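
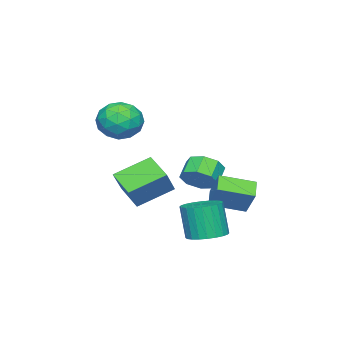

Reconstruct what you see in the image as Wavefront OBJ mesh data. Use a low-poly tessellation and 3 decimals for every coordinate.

v -2.956 -0.171 -1.864
v -2.398 -0.693 -1.249
v -3.307 -0.83 -0.542
v -3.864 -0.309 -1.156
v -2.388 0.041 -1.094
v -3.297 -0.096 -0.386
v -2.71 0.65 -1.389
v -3.619 0.513 -0.682
v -3.176 0.778 -1.963
v -4.085 0.641 -1.255
v -3.513 0.35 -2.478
v -4.422 0.213 -1.771
v -3.523 -0.384 -2.634
v -4.432 -0.521 -1.926
v -3.201 -0.993 -2.338
v -4.11 -1.13 -1.631
v -2.735 -1.121 -1.765
v -3.644 -1.258 -1.057
v 2.255 -0.468 -1.912
v 1.565 -1.719 -1.238
v 0.932 0.748 -1.012
v 0.241 -0.503 -0.338
v 3.199 -0.337 -0.702
v 2.508 -1.588 -0.028
v 1.875 0.879 0.198
v 1.185 -0.372 0.872
v -1.167 1.34 -2.615
v -2.031 0.943 -2.063
v -2.144 2.816 -3.083
v -3.008 2.419 -2.53
v -0.672 2.081 -1.31
v -1.536 1.684 -0.757
v -1.649 3.557 -1.777
v -2.513 3.16 -1.225
v 0.315 2.113 -3.901
v 1.294 1.868 -3.857
v 1.104 1.442 -2.015
v 0.125 1.687 -2.059
v 1.306 2.252 -3.767
v 1.116 1.826 -1.925
v 1.168 2.614 -3.697
v 0.978 2.188 -1.855
v 0.9 2.9 -3.659
v 0.71 2.474 -1.817
v 0.542 3.066 -3.657
v 0.352 2.641 -1.815
v 0.15 3.087 -3.693
v -0.04 2.662 -1.851
v -0.216 2.96 -3.76
v -0.406 2.534 -1.918
v -0.502 2.704 -3.849
v -0.692 2.278 -2.007
v -0.664 2.358 -3.945
v -0.854 1.932 -2.103
v -0.676 1.974 -4.035
v -0.866 1.548 -2.193
v -0.538 1.612 -4.105
v -0.728 1.186 -2.263
v -0.27 1.326 -4.143
v -0.46 0.9 -2.301
v 0.088 1.159 -4.145
v -0.102 0.734 -2.303
v 0.48 1.138 -4.109
v 0.29 0.713 -2.267
v 0.846 1.266 -4.042
v 0.656 0.84 -2.2
v 1.132 1.522 -3.953
v 0.942 1.096 -2.111
v -0.805 -2.529 2.102
v -0.235 -1.558 2.514
v 0.735 -3.622 2.546
v 1.305 -2.651 2.958
v 0.359 -3.087 3.55
v -0.593 -2.412 3.276
v 1.093 -2.768 1.784
v 0.141 -2.093 1.51
v 0.938 -1.706 2.318
v 0.484 -1.903 3.409
v 0.016 -3.277 1.651
v -0.438 -3.474 2.742
v -0.655 -1.948 2.269
v 1.155 -3.232 2.791
v 0.599 -3.488 3.139
v 0.934 -2.918 3.381
v -0.866 -2.45 2.717
v -0.531 -1.879 2.959
v -0.182 -2.777 3.568
v 1.031 -3.301 2.101
v 1.366 -2.73 2.343
v -0.434 -2.262 1.679
v -0.099 -1.692 1.921
v 0.682 -2.403 1.492
v 0.369 -1.464 2.396
v 1.274 -2.106 2.657
v 1.15 -2.175 1.967
v 0.591 -1.778 1.805
v 0.102 -1.58 3.038
v 1.008 -2.222 3.298
v 0.451 -2.478 3.647
v -0.108 -2.082 3.485
v 0.792 -1.667 2.922
v -0.508 -2.958 1.762
v 0.398 -3.6 2.022
v 0.608 -3.098 1.575
v 0.049 -2.702 1.413
v -0.774 -3.074 2.403
v 0.131 -3.716 2.664
v -0.091 -3.402 3.255
v -0.65 -3.005 3.093
v -0.292 -3.513 2.138
f 2 1 5
f 2 5 3
f 3 5 6
f 3 6 4
f 5 1 7
f 5 7 6
f 6 7 8
f 6 8 4
f 7 1 9
f 7 9 8
f 8 9 10
f 8 10 4
f 9 1 11
f 9 11 10
f 10 11 12
f 10 12 4
f 11 1 13
f 11 13 12
f 12 13 14
f 12 14 4
f 13 1 15
f 13 15 14
f 14 15 16
f 14 16 4
f 15 1 17
f 15 17 16
f 16 17 18
f 16 18 4
f 17 1 2
f 17 2 18
f 18 2 3
f 18 3 4
f 20 22 19
f 23 20 19
f 19 22 21
f 21 23 19
f 20 26 22
f 24 20 23
f 24 26 20
f 22 26 21
f 25 23 21
f 21 26 25
f 25 24 23
f 26 24 25
f 28 30 27
f 31 28 27
f 27 30 29
f 29 31 27
f 28 34 30
f 32 28 31
f 32 34 28
f 30 34 29
f 33 31 29
f 29 34 33
f 33 32 31
f 34 32 33
f 36 35 39
f 36 39 37
f 37 39 40
f 37 40 38
f 39 35 41
f 39 41 40
f 40 41 42
f 40 42 38
f 41 35 43
f 41 43 42
f 42 43 44
f 42 44 38
f 43 35 45
f 43 45 44
f 44 45 46
f 44 46 38
f 45 35 47
f 45 47 46
f 46 47 48
f 46 48 38
f 47 35 49
f 47 49 48
f 48 49 50
f 48 50 38
f 49 35 51
f 49 51 50
f 50 51 52
f 50 52 38
f 51 35 53
f 51 53 52
f 52 53 54
f 52 54 38
f 53 35 55
f 53 55 54
f 54 55 56
f 54 56 38
f 55 35 57
f 55 57 56
f 56 57 58
f 56 58 38
f 57 35 59
f 57 59 58
f 58 59 60
f 58 60 38
f 59 35 61
f 59 61 60
f 60 61 62
f 60 62 38
f 61 35 63
f 61 63 62
f 62 63 64
f 62 64 38
f 63 35 65
f 63 65 64
f 64 65 66
f 64 66 38
f 65 35 67
f 65 67 66
f 66 67 68
f 66 68 38
f 67 35 36
f 67 36 68
f 68 36 37
f 68 37 38
f 69 106 85
f 106 80 109
f 85 109 74
f 106 109 85
f 69 85 81
f 85 74 86
f 81 86 70
f 85 86 81
f 69 81 90
f 81 70 91
f 90 91 76
f 81 91 90
f 69 90 102
f 90 76 105
f 102 105 79
f 90 105 102
f 69 102 106
f 102 79 110
f 106 110 80
f 102 110 106
f 70 86 97
f 86 74 100
f 97 100 78
f 86 100 97
f 74 109 87
f 109 80 108
f 87 108 73
f 109 108 87
f 80 110 107
f 110 79 103
f 107 103 71
f 110 103 107
f 79 105 104
f 105 76 92
f 104 92 75
f 105 92 104
f 76 91 96
f 91 70 93
f 96 93 77
f 91 93 96
f 72 98 84
f 98 78 99
f 84 99 73
f 98 99 84
f 72 84 82
f 84 73 83
f 82 83 71
f 84 83 82
f 72 82 89
f 82 71 88
f 89 88 75
f 82 88 89
f 72 89 94
f 89 75 95
f 94 95 77
f 89 95 94
f 72 94 98
f 94 77 101
f 98 101 78
f 94 101 98
f 73 99 87
f 99 78 100
f 87 100 74
f 99 100 87
f 71 83 107
f 83 73 108
f 107 108 80
f 83 108 107
f 75 88 104
f 88 71 103
f 104 103 79
f 88 103 104
f 77 95 96
f 95 75 92
f 96 92 76
f 95 92 96
f 78 101 97
f 101 77 93
f 97 93 70
f 101 93 97



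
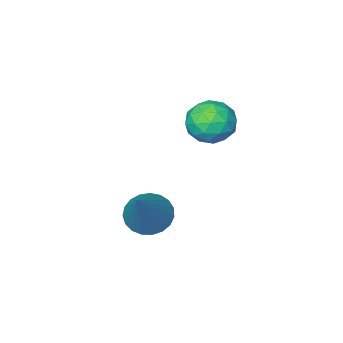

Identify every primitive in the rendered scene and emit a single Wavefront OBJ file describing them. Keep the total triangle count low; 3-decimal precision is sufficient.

v 0.944 3.202 -0.428
v 1.557 3.034 -0.697
v 1.876 4.178 1.088
v 1.503 3.285 -0.825
v 1.351 3.521 -0.884
v 1.13 3.703 -0.865
v 0.876 3.797 -0.77
v 0.634 3.789 -0.616
v 0.446 3.679 -0.429
v 0.344 3.487 -0.243
v 0.345 3.245 -0.088
v 0.451 2.996 0.008
v 0.641 2.782 0.028
v 0.884 2.641 -0.03
v 1.137 2.597 -0.158
v 1.357 2.658 -0.332
v 1.506 2.812 -0.522
v -0.938 4.243 2.757
v -0.611 3.905 2.191
v -0.889 3.235 3.389
v -0.562 2.897 2.823
v -0.202 3.418 3.198
v -0.233 4.041 2.808
v -1.267 3.099 2.772
v -1.298 3.722 2.382
v -0.815 3.198 2.201
v -0.156 3.395 2.464
v -1.344 3.745 3.116
v -0.685 3.942 3.379
v -0.779 4.163 2.419
v -0.721 2.977 3.161
v -0.509 3.284 3.382
v -0.317 3.085 3.049
v -0.557 4.243 2.781
v -0.364 4.044 2.448
v -0.124 3.758 3.04
v -1.136 3.096 3.132
v -0.943 2.897 2.799
v -1.183 4.055 2.531
v -0.991 3.856 2.198
v -1.376 3.382 2.54
v -0.706 3.548 2.092
v -0.677 2.955 2.463
v -1.092 3.074 2.433
v -1.11 3.441 2.204
v -0.319 3.664 2.246
v -0.29 3.071 2.618
v -0.079 3.378 2.838
v -0.097 3.744 2.609
v -0.439 3.248 2.252
v -1.21 4.069 2.962
v -1.181 3.476 3.334
v -1.403 3.396 2.971
v -1.421 3.762 2.742
v -0.823 4.185 3.117
v -0.794 3.592 3.488
v -0.39 3.699 3.376
v -0.408 4.066 3.147
v -1.061 3.892 3.328
f 2 1 4
f 2 4 3
f 4 1 5
f 4 5 3
f 5 1 6
f 5 6 3
f 6 1 7
f 6 7 3
f 7 1 8
f 7 8 3
f 8 1 9
f 8 9 3
f 9 1 10
f 9 10 3
f 10 1 11
f 10 11 3
f 11 1 12
f 11 12 3
f 12 1 13
f 12 13 3
f 13 1 14
f 13 14 3
f 14 1 15
f 14 15 3
f 15 1 16
f 15 16 3
f 16 1 17
f 16 17 3
f 17 1 2
f 17 2 3
f 18 55 34
f 55 29 58
f 34 58 23
f 55 58 34
f 18 34 30
f 34 23 35
f 30 35 19
f 34 35 30
f 18 30 39
f 30 19 40
f 39 40 25
f 30 40 39
f 18 39 51
f 39 25 54
f 51 54 28
f 39 54 51
f 18 51 55
f 51 28 59
f 55 59 29
f 51 59 55
f 19 35 46
f 35 23 49
f 46 49 27
f 35 49 46
f 23 58 36
f 58 29 57
f 36 57 22
f 58 57 36
f 29 59 56
f 59 28 52
f 56 52 20
f 59 52 56
f 28 54 53
f 54 25 41
f 53 41 24
f 54 41 53
f 25 40 45
f 40 19 42
f 45 42 26
f 40 42 45
f 21 47 33
f 47 27 48
f 33 48 22
f 47 48 33
f 21 33 31
f 33 22 32
f 31 32 20
f 33 32 31
f 21 31 38
f 31 20 37
f 38 37 24
f 31 37 38
f 21 38 43
f 38 24 44
f 43 44 26
f 38 44 43
f 21 43 47
f 43 26 50
f 47 50 27
f 43 50 47
f 22 48 36
f 48 27 49
f 36 49 23
f 48 49 36
f 20 32 56
f 32 22 57
f 56 57 29
f 32 57 56
f 24 37 53
f 37 20 52
f 53 52 28
f 37 52 53
f 26 44 45
f 44 24 41
f 45 41 25
f 44 41 45
f 27 50 46
f 50 26 42
f 46 42 19
f 50 42 46



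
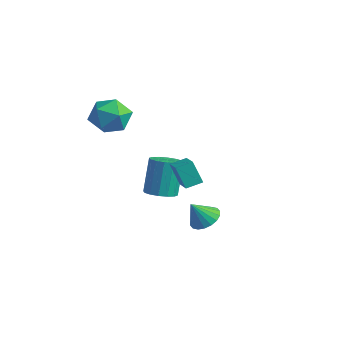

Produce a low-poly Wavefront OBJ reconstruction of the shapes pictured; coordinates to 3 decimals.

v 1.97 -2.101 -0.382
v 1.399 -2.264 0.797
v 2.259 -1.309 -0.131
v 1.689 -1.472 1.048
v 3.111 -2.668 0.092
v 2.541 -2.831 1.271
v 3.401 -1.876 0.343
v 2.83 -2.039 1.522
v 1.524 -0.164 -3.75
v 1.922 0.443 -3.289
v 1.256 -0.856 -2.61
v 1.56 0.567 -3.299
v 1.191 0.546 -3.398
v 0.888 0.385 -3.566
v 0.71 0.114 -3.772
v 0.694 -0.211 -3.973
v 0.842 -0.527 -4.13
v 1.125 -0.771 -4.211
v 1.487 -0.895 -4.202
v 1.856 -0.875 -4.103
v 2.16 -0.713 -3.934
v 2.337 -0.443 -3.729
v 2.353 -0.118 -3.528
v 2.205 0.198 -3.371
v -3.383 0.982 -4.779
v -2.552 0.767 -4.545
v -2.945 1.463 -2.507
v -3.777 1.678 -2.741
v -2.526 1.204 -4.69
v -2.92 1.9 -2.651
v -2.73 1.581 -4.858
v -3.123 2.277 -2.819
v -3.109 1.798 -5.005
v -3.502 2.494 -2.966
v -3.561 1.796 -5.092
v -3.955 2.492 -3.053
v -3.966 1.576 -5.095
v -4.36 2.272 -3.056
v -4.215 1.197 -5.013
v -4.608 1.893 -2.975
v -4.24 0.76 -4.869
v -4.634 1.456 -2.83
v -4.037 0.383 -4.701
v -4.43 1.079 -2.662
v -3.658 0.166 -4.554
v -4.051 0.862 -2.515
v -3.205 0.168 -4.467
v -3.599 0.864 -2.428
v -2.8 0.388 -4.464
v -3.194 1.084 -2.425
v -4.806 -1.64 1.199
v -3.836 -0.989 0.932
v -3.764 -2.671 2.468
v -2.794 -2.02 2.201
v -3.708 -1.519 2.793
v -4.352 -0.881 2.008
v -3.248 -2.779 1.392
v -3.892 -2.141 0.607
v -2.873 -1.693 1.051
v -3.157 -0.914 1.917
v -4.443 -2.746 1.483
v -4.727 -1.967 2.349
f 2 4 1
f 5 2 1
f 1 4 3
f 3 5 1
f 2 8 4
f 6 2 5
f 6 8 2
f 4 8 3
f 7 5 3
f 3 8 7
f 7 6 5
f 8 6 7
f 10 9 12
f 10 12 11
f 12 9 13
f 12 13 11
f 13 9 14
f 13 14 11
f 14 9 15
f 14 15 11
f 15 9 16
f 15 16 11
f 16 9 17
f 16 17 11
f 17 9 18
f 17 18 11
f 18 9 19
f 18 19 11
f 19 9 20
f 19 20 11
f 20 9 21
f 20 21 11
f 21 9 22
f 21 22 11
f 22 9 23
f 22 23 11
f 23 9 24
f 23 24 11
f 24 9 10
f 24 10 11
f 26 25 29
f 26 29 27
f 27 29 30
f 27 30 28
f 29 25 31
f 29 31 30
f 30 31 32
f 30 32 28
f 31 25 33
f 31 33 32
f 32 33 34
f 32 34 28
f 33 25 35
f 33 35 34
f 34 35 36
f 34 36 28
f 35 25 37
f 35 37 36
f 36 37 38
f 36 38 28
f 37 25 39
f 37 39 38
f 38 39 40
f 38 40 28
f 39 25 41
f 39 41 40
f 40 41 42
f 40 42 28
f 41 25 43
f 41 43 42
f 42 43 44
f 42 44 28
f 43 25 45
f 43 45 44
f 44 45 46
f 44 46 28
f 45 25 47
f 45 47 46
f 46 47 48
f 46 48 28
f 47 25 49
f 47 49 48
f 48 49 50
f 48 50 28
f 49 25 26
f 49 26 50
f 50 26 27
f 50 27 28
f 51 62 56
f 51 56 52
f 51 52 58
f 51 58 61
f 51 61 62
f 52 56 60
f 56 62 55
f 62 61 53
f 61 58 57
f 58 52 59
f 54 60 55
f 54 55 53
f 54 53 57
f 54 57 59
f 54 59 60
f 55 60 56
f 53 55 62
f 57 53 61
f 59 57 58
f 60 59 52



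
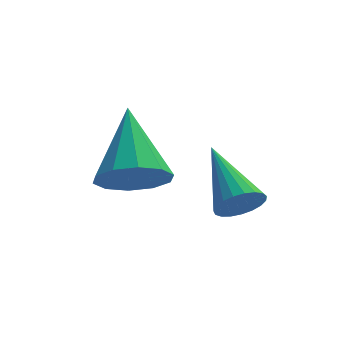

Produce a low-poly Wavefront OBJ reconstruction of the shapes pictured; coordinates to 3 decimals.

v 1.925 3.195 -0.153
v 2.739 3.052 0
v 1.975 4.765 1.053
v 2.706 3.368 -0.41
v 2.375 3.618 -0.722
v 1.872 3.707 -0.817
v 1.39 3.6 -0.658
v 1.112 3.338 -0.306
v 1.145 3.022 0.105
v 1.476 2.772 0.417
v 1.979 2.683 0.511
v 2.461 2.79 0.352
v 3.982 2.303 -0.501
v 4.521 2.343 -0.319
v 3.598 3.777 0.321
v 4.53 2.46 -0.525
v 4.444 2.55 -0.727
v 4.278 2.597 -0.89
v 4.061 2.594 -0.985
v 3.83 2.54 -0.997
v 3.626 2.446 -0.923
v 3.483 2.327 -0.776
v 3.427 2.203 -0.581
v 3.466 2.097 -0.373
v 3.595 2.027 -0.187
v 3.791 2.005 -0.055
v 4.02 2.034 -0
v 4.242 2.11 -0.032
v 4.419 2.219 -0.145
f 2 1 4
f 2 4 3
f 4 1 5
f 4 5 3
f 5 1 6
f 5 6 3
f 6 1 7
f 6 7 3
f 7 1 8
f 7 8 3
f 8 1 9
f 8 9 3
f 9 1 10
f 9 10 3
f 10 1 11
f 10 11 3
f 11 1 12
f 11 12 3
f 12 1 2
f 12 2 3
f 14 13 16
f 14 16 15
f 16 13 17
f 16 17 15
f 17 13 18
f 17 18 15
f 18 13 19
f 18 19 15
f 19 13 20
f 19 20 15
f 20 13 21
f 20 21 15
f 21 13 22
f 21 22 15
f 22 13 23
f 22 23 15
f 23 13 24
f 23 24 15
f 24 13 25
f 24 25 15
f 25 13 26
f 25 26 15
f 26 13 27
f 26 27 15
f 27 13 28
f 27 28 15
f 28 13 29
f 28 29 15
f 29 13 14
f 29 14 15



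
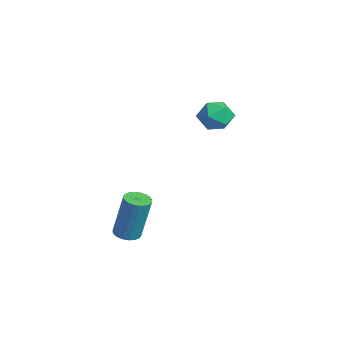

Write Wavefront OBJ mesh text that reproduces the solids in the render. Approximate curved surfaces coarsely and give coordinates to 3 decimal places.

v -4.046 4.005 3.015
v -3.325 4.267 3.272
v -3.695 2.773 3.288
v -2.974 3.035 3.545
v -3.641 3.205 3.97
v -3.858 3.967 3.801
v -3.162 3.073 2.759
v -3.379 3.835 2.59
v -2.778 3.692 3.113
v -3.075 3.773 3.862
v -3.945 3.267 2.698
v -4.242 3.348 3.447
v 1.2 -1.49 0.24
v 1.722 -1.557 0.175
v 2.002 -1.218 2.054
v 1.48 -1.15 2.12
v 1.703 -1.354 0.141
v 1.982 -1.014 2.02
v 1.607 -1.171 0.122
v 1.887 -0.832 2.002
v 1.449 -1.037 0.122
v 1.729 -0.698 2.001
v 1.254 -0.972 0.139
v 1.534 -0.633 2.018
v 1.05 -0.986 0.172
v 1.33 -0.647 2.051
v 0.869 -1.076 0.215
v 1.149 -0.737 2.094
v 0.739 -1.23 0.262
v 1.019 -0.89 2.141
v 0.678 -1.422 0.306
v 0.958 -1.083 2.185
v 0.698 -1.626 0.34
v 0.977 -1.286 2.219
v 0.793 -1.808 0.358
v 1.073 -1.469 2.238
v 0.951 -1.942 0.359
v 1.231 -1.603 2.238
v 1.146 -2.007 0.342
v 1.426 -1.668 2.221
v 1.35 -1.993 0.309
v 1.63 -1.654 2.188
v 1.531 -1.903 0.266
v 1.811 -1.564 2.145
v 1.661 -1.75 0.219
v 1.941 -1.41 2.098
f 1 12 6
f 1 6 2
f 1 2 8
f 1 8 11
f 1 11 12
f 2 6 10
f 6 12 5
f 12 11 3
f 11 8 7
f 8 2 9
f 4 10 5
f 4 5 3
f 4 3 7
f 4 7 9
f 4 9 10
f 5 10 6
f 3 5 12
f 7 3 11
f 9 7 8
f 10 9 2
f 14 13 17
f 14 17 15
f 15 17 18
f 15 18 16
f 17 13 19
f 17 19 18
f 18 19 20
f 18 20 16
f 19 13 21
f 19 21 20
f 20 21 22
f 20 22 16
f 21 13 23
f 21 23 22
f 22 23 24
f 22 24 16
f 23 13 25
f 23 25 24
f 24 25 26
f 24 26 16
f 25 13 27
f 25 27 26
f 26 27 28
f 26 28 16
f 27 13 29
f 27 29 28
f 28 29 30
f 28 30 16
f 29 13 31
f 29 31 30
f 30 31 32
f 30 32 16
f 31 13 33
f 31 33 32
f 32 33 34
f 32 34 16
f 33 13 35
f 33 35 34
f 34 35 36
f 34 36 16
f 35 13 37
f 35 37 36
f 36 37 38
f 36 38 16
f 37 13 39
f 37 39 38
f 38 39 40
f 38 40 16
f 39 13 41
f 39 41 40
f 40 41 42
f 40 42 16
f 41 13 43
f 41 43 42
f 42 43 44
f 42 44 16
f 43 13 45
f 43 45 44
f 44 45 46
f 44 46 16
f 45 13 14
f 45 14 46
f 46 14 15
f 46 15 16



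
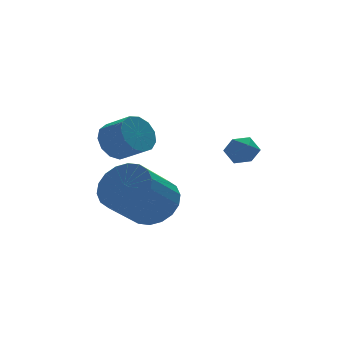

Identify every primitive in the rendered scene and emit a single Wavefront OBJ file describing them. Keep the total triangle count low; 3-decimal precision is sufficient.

v 2.793 -3.847 -1.639
v 3.13 -3.326 -1.926
v 3.13 -4.514 -2.454
v 3.467 -3.993 -2.741
v 3.685 -4.256 -2.149
v 3.476 -3.844 -1.645
v 2.784 -3.996 -2.735
v 2.575 -3.584 -2.231
v 3.125 -3.418 -2.603
v 3.681 -3.579 -2.241
v 2.579 -4.261 -2.139
v 3.135 -4.422 -1.777
v -1.097 -2.632 -1.549
v -0.349 -2.297 -1.681
v 0.145 -3.173 -1.102
v -0.603 -3.508 -0.971
v -0.504 -2.118 -1.278
v -0.011 -2.994 -0.699
v -0.848 -2.103 -0.961
v -0.354 -2.978 -0.382
v -1.271 -2.255 -0.831
v -0.777 -3.131 -0.252
v -1.638 -2.527 -0.929
v -1.144 -3.403 -0.35
v -1.834 -2.833 -1.224
v -1.34 -3.708 -0.645
v -1.795 -3.074 -1.623
v -1.302 -3.95 -1.044
v -1.535 -3.176 -1.998
v -1.042 -4.051 -1.419
v -1.136 -3.105 -2.231
v -0.642 -3.98 -1.652
v -0.724 -2.883 -2.247
v -0.231 -3.759 -1.668
v -0.431 -2.582 -2.042
v 0.063 -3.458 -1.463
v 0.044 -3.239 -4.418
v 0.819 -3.486 -3.693
v -0.549 -4.149 -2.456
v -1.324 -3.901 -3.182
v 0.704 -3.03 -3.576
v -0.665 -3.693 -2.34
v 0.458 -2.615 -3.626
v -0.911 -3.277 -2.389
v 0.13 -2.323 -3.833
v -1.239 -2.986 -2.596
v -0.215 -2.213 -4.156
v -1.584 -2.876 -2.919
v -0.509 -2.306 -4.53
v -1.877 -2.969 -3.294
v -0.693 -2.584 -4.883
v -2.061 -3.247 -3.646
v -0.731 -2.991 -5.144
v -2.099 -3.654 -3.907
v -0.615 -3.447 -5.26
v -1.984 -4.11 -4.024
v -0.369 -3.863 -5.211
v -1.738 -4.525 -3.974
v -0.041 -4.154 -5.004
v -1.41 -4.817 -3.767
v 0.304 -4.264 -4.681
v -1.065 -4.927 -3.444
v 0.597 -4.171 -4.306
v -0.771 -4.834 -3.07
v 0.781 -3.893 -3.954
v -0.587 -4.556 -2.717
f 1 12 6
f 1 6 2
f 1 2 8
f 1 8 11
f 1 11 12
f 2 6 10
f 6 12 5
f 12 11 3
f 11 8 7
f 8 2 9
f 4 10 5
f 4 5 3
f 4 3 7
f 4 7 9
f 4 9 10
f 5 10 6
f 3 5 12
f 7 3 11
f 9 7 8
f 10 9 2
f 14 13 17
f 14 17 15
f 15 17 18
f 15 18 16
f 17 13 19
f 17 19 18
f 18 19 20
f 18 20 16
f 19 13 21
f 19 21 20
f 20 21 22
f 20 22 16
f 21 13 23
f 21 23 22
f 22 23 24
f 22 24 16
f 23 13 25
f 23 25 24
f 24 25 26
f 24 26 16
f 25 13 27
f 25 27 26
f 26 27 28
f 26 28 16
f 27 13 29
f 27 29 28
f 28 29 30
f 28 30 16
f 29 13 31
f 29 31 30
f 30 31 32
f 30 32 16
f 31 13 33
f 31 33 32
f 32 33 34
f 32 34 16
f 33 13 35
f 33 35 34
f 34 35 36
f 34 36 16
f 35 13 14
f 35 14 36
f 36 14 15
f 36 15 16
f 38 37 41
f 38 41 39
f 39 41 42
f 39 42 40
f 41 37 43
f 41 43 42
f 42 43 44
f 42 44 40
f 43 37 45
f 43 45 44
f 44 45 46
f 44 46 40
f 45 37 47
f 45 47 46
f 46 47 48
f 46 48 40
f 47 37 49
f 47 49 48
f 48 49 50
f 48 50 40
f 49 37 51
f 49 51 50
f 50 51 52
f 50 52 40
f 51 37 53
f 51 53 52
f 52 53 54
f 52 54 40
f 53 37 55
f 53 55 54
f 54 55 56
f 54 56 40
f 55 37 57
f 55 57 56
f 56 57 58
f 56 58 40
f 57 37 59
f 57 59 58
f 58 59 60
f 58 60 40
f 59 37 61
f 59 61 60
f 60 61 62
f 60 62 40
f 61 37 63
f 61 63 62
f 62 63 64
f 62 64 40
f 63 37 65
f 63 65 64
f 64 65 66
f 64 66 40
f 65 37 38
f 65 38 66
f 66 38 39
f 66 39 40



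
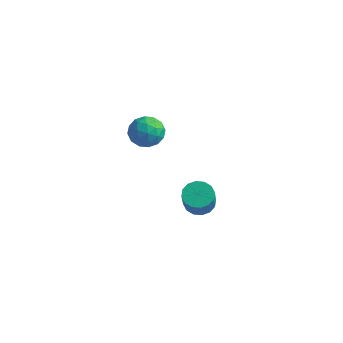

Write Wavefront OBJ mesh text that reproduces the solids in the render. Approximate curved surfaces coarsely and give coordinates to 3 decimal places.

v 1.386 0.914 1.422
v 1.827 0.489 0.877
v 1.393 -0.129 2.243
v 1.834 -0.554 1.698
v 2.172 0.081 2.092
v 2.167 0.726 1.585
v 1.053 -0.366 1.535
v 1.048 0.279 1.028
v 1.621 -0.302 0.947
v 2.313 -0.026 1.291
v 0.907 0.386 1.829
v 1.599 0.662 2.173
v 1.605 0.793 1.078
v 1.615 -0.433 2.042
v 1.813 -0.06 2.274
v 2.072 -0.31 1.954
v 1.805 0.932 1.494
v 2.065 0.682 1.174
v 2.268 0.442 1.888
v 1.155 -0.322 1.946
v 1.415 -0.572 1.626
v 1.148 0.67 1.166
v 1.407 0.42 0.846
v 0.952 -0.082 1.232
v 1.744 0.078 0.798
v 1.749 -0.535 1.28
v 1.289 -0.424 1.185
v 1.286 -0.045 0.887
v 2.15 0.24 1.001
v 2.155 -0.373 1.483
v 2.353 0.001 1.715
v 2.35 0.379 1.417
v 2.03 -0.224 1.042
v 1.065 0.733 1.637
v 1.07 0.12 2.119
v 0.87 -0.019 1.703
v 0.867 0.359 1.405
v 1.471 0.895 1.84
v 1.476 0.282 2.322
v 1.934 0.405 2.233
v 1.931 0.784 1.935
v 1.19 0.584 2.078
v 2.422 2.782 -4.275
v 3.054 2.665 -4.576
v 3.491 1.961 -3.386
v 2.858 2.078 -3.085
v 3.09 2.985 -4.4
v 3.527 2.282 -3.21
v 2.947 3.251 -4.191
v 3.384 2.548 -3
v 2.664 3.391 -4.004
v 3.101 2.688 -2.813
v 2.315 3.368 -3.889
v 2.752 2.665 -2.699
v 1.995 3.188 -3.879
v 2.432 2.484 -2.688
v 1.789 2.899 -3.974
v 2.226 2.195 -2.784
v 1.753 2.578 -4.15
v 2.19 1.875 -2.96
v 1.896 2.312 -4.36
v 2.333 1.609 -3.169
v 2.179 2.172 -4.547
v 2.616 1.469 -3.356
v 2.528 2.195 -4.661
v 2.965 1.492 -3.471
v 2.848 2.376 -4.672
v 3.285 1.672 -3.481
f 1 38 17
f 38 12 41
f 17 41 6
f 38 41 17
f 1 17 13
f 17 6 18
f 13 18 2
f 17 18 13
f 1 13 22
f 13 2 23
f 22 23 8
f 13 23 22
f 1 22 34
f 22 8 37
f 34 37 11
f 22 37 34
f 1 34 38
f 34 11 42
f 38 42 12
f 34 42 38
f 2 18 29
f 18 6 32
f 29 32 10
f 18 32 29
f 6 41 19
f 41 12 40
f 19 40 5
f 41 40 19
f 12 42 39
f 42 11 35
f 39 35 3
f 42 35 39
f 11 37 36
f 37 8 24
f 36 24 7
f 37 24 36
f 8 23 28
f 23 2 25
f 28 25 9
f 23 25 28
f 4 30 16
f 30 10 31
f 16 31 5
f 30 31 16
f 4 16 14
f 16 5 15
f 14 15 3
f 16 15 14
f 4 14 21
f 14 3 20
f 21 20 7
f 14 20 21
f 4 21 26
f 21 7 27
f 26 27 9
f 21 27 26
f 4 26 30
f 26 9 33
f 30 33 10
f 26 33 30
f 5 31 19
f 31 10 32
f 19 32 6
f 31 32 19
f 3 15 39
f 15 5 40
f 39 40 12
f 15 40 39
f 7 20 36
f 20 3 35
f 36 35 11
f 20 35 36
f 9 27 28
f 27 7 24
f 28 24 8
f 27 24 28
f 10 33 29
f 33 9 25
f 29 25 2
f 33 25 29
f 44 43 47
f 44 47 45
f 45 47 48
f 45 48 46
f 47 43 49
f 47 49 48
f 48 49 50
f 48 50 46
f 49 43 51
f 49 51 50
f 50 51 52
f 50 52 46
f 51 43 53
f 51 53 52
f 52 53 54
f 52 54 46
f 53 43 55
f 53 55 54
f 54 55 56
f 54 56 46
f 55 43 57
f 55 57 56
f 56 57 58
f 56 58 46
f 57 43 59
f 57 59 58
f 58 59 60
f 58 60 46
f 59 43 61
f 59 61 60
f 60 61 62
f 60 62 46
f 61 43 63
f 61 63 62
f 62 63 64
f 62 64 46
f 63 43 65
f 63 65 64
f 64 65 66
f 64 66 46
f 65 43 67
f 65 67 66
f 66 67 68
f 66 68 46
f 67 43 44
f 67 44 68
f 68 44 45
f 68 45 46



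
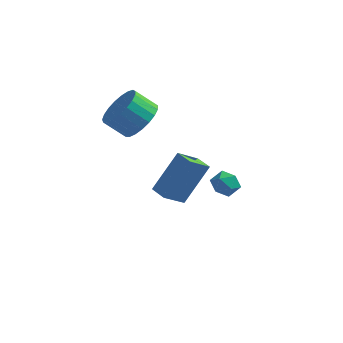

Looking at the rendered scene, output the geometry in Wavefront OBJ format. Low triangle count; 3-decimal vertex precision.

v -2.519 -0.064 1.142
v -1.97 0.401 1.85
v -2.851 0.23 2.646
v -3.401 -0.236 1.938
v -2.184 0.72 1.682
v -3.065 0.549 2.478
v -2.456 0.904 1.42
v -3.337 0.733 2.217
v -2.739 0.921 1.11
v -3.62 0.75 1.907
v -2.984 0.767 0.806
v -3.865 0.596 1.603
v -3.149 0.469 0.56
v -4.03 0.298 1.356
v -3.205 0.079 0.414
v -4.086 -0.092 1.211
v -3.142 -0.335 0.394
v -4.024 -0.506 1.191
v -2.972 -0.703 0.504
v -3.853 -0.874 1.3
v -2.724 -0.961 0.723
v -3.605 -1.132 1.52
v -2.44 -1.063 1.016
v -3.321 -1.234 1.812
v -2.17 -0.993 1.329
v -3.051 -1.164 2.126
v -1.96 -0.762 1.611
v -2.841 -0.933 2.407
v -1.847 -0.411 1.811
v -2.728 -0.582 2.608
v -1.851 0 1.896
v -2.732 -0.171 2.692
v 2.175 -2.947 0.844
v 2.534 -3.43 0.622
v 1.346 -3.57 0.858
v 1.705 -4.053 0.636
v 1.797 -3.833 1.231
v 2.31 -3.447 1.222
v 1.57 -3.553 0.258
v 2.083 -3.167 0.249
v 2.161 -3.804 0.259
v 2.301 -3.977 0.861
v 1.579 -3.023 0.619
v 1.719 -3.196 1.221
v -2.193 0.259 -3.233
v -1.405 1.264 -1.515
v -1.548 1.027 -3.978
v -0.761 2.032 -2.261
v -1.519 -0.292 -3.219
v -0.732 0.713 -1.502
v -0.875 0.476 -3.965
v -0.087 1.481 -2.247
f 2 1 5
f 2 5 3
f 3 5 6
f 3 6 4
f 5 1 7
f 5 7 6
f 6 7 8
f 6 8 4
f 7 1 9
f 7 9 8
f 8 9 10
f 8 10 4
f 9 1 11
f 9 11 10
f 10 11 12
f 10 12 4
f 11 1 13
f 11 13 12
f 12 13 14
f 12 14 4
f 13 1 15
f 13 15 14
f 14 15 16
f 14 16 4
f 15 1 17
f 15 17 16
f 16 17 18
f 16 18 4
f 17 1 19
f 17 19 18
f 18 19 20
f 18 20 4
f 19 1 21
f 19 21 20
f 20 21 22
f 20 22 4
f 21 1 23
f 21 23 22
f 22 23 24
f 22 24 4
f 23 1 25
f 23 25 24
f 24 25 26
f 24 26 4
f 25 1 27
f 25 27 26
f 26 27 28
f 26 28 4
f 27 1 29
f 27 29 28
f 28 29 30
f 28 30 4
f 29 1 31
f 29 31 30
f 30 31 32
f 30 32 4
f 31 1 2
f 31 2 32
f 32 2 3
f 32 3 4
f 33 44 38
f 33 38 34
f 33 34 40
f 33 40 43
f 33 43 44
f 34 38 42
f 38 44 37
f 44 43 35
f 43 40 39
f 40 34 41
f 36 42 37
f 36 37 35
f 36 35 39
f 36 39 41
f 36 41 42
f 37 42 38
f 35 37 44
f 39 35 43
f 41 39 40
f 42 41 34
f 46 48 45
f 49 46 45
f 45 48 47
f 47 49 45
f 46 52 48
f 50 46 49
f 50 52 46
f 48 52 47
f 51 49 47
f 47 52 51
f 51 50 49
f 52 50 51



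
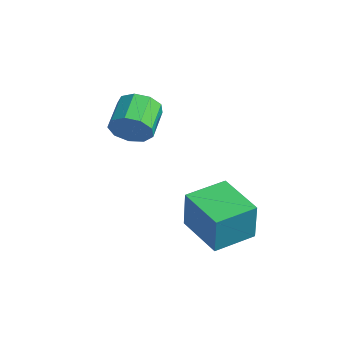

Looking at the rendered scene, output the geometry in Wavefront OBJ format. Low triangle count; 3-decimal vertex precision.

v 0.285 -1.871 2.915
v 0.811 -1.752 3.66
v -0.119 -0.71 4.15
v -0.645 -0.829 3.405
v 1 -1.367 3.199
v 0.07 -0.325 3.69
v 0.854 -1.217 2.606
v -0.076 -0.176 3.096
v 0.442 -1.374 2.157
v -0.488 -0.332 2.647
v -0.044 -1.763 2.062
v -0.974 -0.721 2.553
v -0.376 -2.202 2.367
v -1.305 -1.161 2.857
v -0.398 -2.487 2.928
v -1.328 -1.445 3.418
v -0.101 -2.483 3.482
v -1.031 -1.441 3.973
v 0.376 -2.193 3.772
v -0.553 -1.151 4.262
v 2.697 -1.049 -1.358
v 2.928 -1.154 0.465
v 2.739 0.788 -1.257
v 2.97 0.683 0.565
v 4.79 -1.083 -1.625
v 5.021 -1.188 0.197
v 4.832 0.754 -1.525
v 5.063 0.649 0.298
f 2 1 5
f 2 5 3
f 3 5 6
f 3 6 4
f 5 1 7
f 5 7 6
f 6 7 8
f 6 8 4
f 7 1 9
f 7 9 8
f 8 9 10
f 8 10 4
f 9 1 11
f 9 11 10
f 10 11 12
f 10 12 4
f 11 1 13
f 11 13 12
f 12 13 14
f 12 14 4
f 13 1 15
f 13 15 14
f 14 15 16
f 14 16 4
f 15 1 17
f 15 17 16
f 16 17 18
f 16 18 4
f 17 1 19
f 17 19 18
f 18 19 20
f 18 20 4
f 19 1 2
f 19 2 20
f 20 2 3
f 20 3 4
f 22 24 21
f 25 22 21
f 21 24 23
f 23 25 21
f 22 28 24
f 26 22 25
f 26 28 22
f 24 28 23
f 27 25 23
f 23 28 27
f 27 26 25
f 28 26 27



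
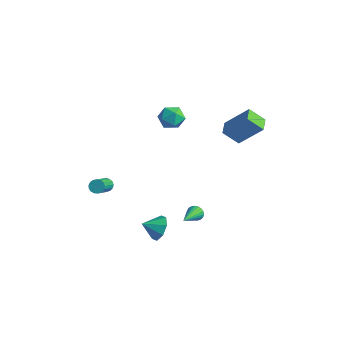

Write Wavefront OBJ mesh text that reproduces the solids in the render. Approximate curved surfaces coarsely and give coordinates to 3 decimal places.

v 2.227 3.456 1.387
v 1.515 2.777 2.31
v 1.572 4.271 1.481
v 0.859 3.592 2.405
v 3.461 4.268 2.935
v 2.748 3.589 3.859
v 2.805 5.083 3.03
v 2.093 4.404 3.953
v 2.686 -3.444 -2.22
v 3.175 -4.067 -2.688
v 2.134 -4.296 -1.66
v 3.488 -3.875 -2.087
v 3.331 -3.43 -1.564
v 2.796 -2.993 -1.426
v 2.197 -2.82 -1.753
v 1.884 -3.013 -2.354
v 2.041 -3.458 -2.876
v 2.575 -3.895 -3.015
v -2.331 -3.192 -1.529
v -1.911 -3.17 -1.798
v -1.088 -4.547 -0.621
v -1.509 -4.568 -0.351
v -1.878 -3.005 -1.628
v -1.055 -4.382 -0.45
v -1.949 -2.883 -1.435
v -1.126 -4.26 -0.258
v -2.108 -2.831 -1.264
v -1.285 -4.208 -0.086
v -2.318 -2.862 -1.153
v -1.495 -4.239 0.025
v -2.531 -2.968 -1.128
v -1.708 -4.345 0.049
v -2.698 -3.126 -1.195
v -1.875 -4.503 -0.018
v -2.782 -3.298 -1.339
v -1.959 -4.675 -0.161
v -2.762 -3.446 -1.526
v -1.939 -4.823 -0.348
v -2.643 -3.536 -1.714
v -1.82 -4.913 -0.536
v -2.453 -3.547 -1.859
v -1.63 -4.924 -0.681
v -2.236 -3.476 -1.929
v -1.413 -4.853 -0.751
v -2.04 -3.34 -1.907
v -1.217 -4.717 -0.729
v 1.902 0.222 -3.548
v 2.126 0.492 -3.124
v 2.558 -1.382 -2.872
v 1.918 0.441 -3.044
v 1.708 0.352 -3.05
v 1.531 0.241 -3.143
v 1.418 0.126 -3.305
v 1.389 0.028 -3.51
v 1.449 -0.036 -3.721
v 1.587 -0.056 -3.902
v 1.779 -0.028 -4.022
v 1.993 0.044 -4.06
v 2.191 0.146 -4.009
v 2.34 0.261 -3.879
v 2.412 0.37 -3.691
v 2.396 0.453 -3.479
v 2.295 0.496 -3.278
v -2.043 1.666 3.027
v -1.319 2.048 2.618
v -1.261 0.432 3.262
v -0.537 0.814 2.853
v -0.821 1.126 3.664
v -1.305 1.889 3.519
v -1.275 0.591 2.361
v -1.759 1.354 2.216
v -0.844 1.383 2.207
v -0.564 1.714 3.012
v -2.016 0.766 2.868
v -1.736 1.097 3.673
f 2 4 1
f 5 2 1
f 1 4 3
f 3 5 1
f 2 8 4
f 6 2 5
f 6 8 2
f 4 8 3
f 7 5 3
f 3 8 7
f 7 6 5
f 8 6 7
f 10 9 12
f 10 12 11
f 12 9 13
f 12 13 11
f 13 9 14
f 13 14 11
f 14 9 15
f 14 15 11
f 15 9 16
f 15 16 11
f 16 9 17
f 16 17 11
f 17 9 18
f 17 18 11
f 18 9 10
f 18 10 11
f 20 19 23
f 20 23 21
f 21 23 24
f 21 24 22
f 23 19 25
f 23 25 24
f 24 25 26
f 24 26 22
f 25 19 27
f 25 27 26
f 26 27 28
f 26 28 22
f 27 19 29
f 27 29 28
f 28 29 30
f 28 30 22
f 29 19 31
f 29 31 30
f 30 31 32
f 30 32 22
f 31 19 33
f 31 33 32
f 32 33 34
f 32 34 22
f 33 19 35
f 33 35 34
f 34 35 36
f 34 36 22
f 35 19 37
f 35 37 36
f 36 37 38
f 36 38 22
f 37 19 39
f 37 39 38
f 38 39 40
f 38 40 22
f 39 19 41
f 39 41 40
f 40 41 42
f 40 42 22
f 41 19 43
f 41 43 42
f 42 43 44
f 42 44 22
f 43 19 45
f 43 45 44
f 44 45 46
f 44 46 22
f 45 19 20
f 45 20 46
f 46 20 21
f 46 21 22
f 48 47 50
f 48 50 49
f 50 47 51
f 50 51 49
f 51 47 52
f 51 52 49
f 52 47 53
f 52 53 49
f 53 47 54
f 53 54 49
f 54 47 55
f 54 55 49
f 55 47 56
f 55 56 49
f 56 47 57
f 56 57 49
f 57 47 58
f 57 58 49
f 58 47 59
f 58 59 49
f 59 47 60
f 59 60 49
f 60 47 61
f 60 61 49
f 61 47 62
f 61 62 49
f 62 47 63
f 62 63 49
f 63 47 48
f 63 48 49
f 64 75 69
f 64 69 65
f 64 65 71
f 64 71 74
f 64 74 75
f 65 69 73
f 69 75 68
f 75 74 66
f 74 71 70
f 71 65 72
f 67 73 68
f 67 68 66
f 67 66 70
f 67 70 72
f 67 72 73
f 68 73 69
f 66 68 75
f 70 66 74
f 72 70 71
f 73 72 65



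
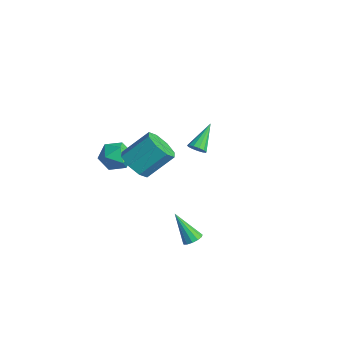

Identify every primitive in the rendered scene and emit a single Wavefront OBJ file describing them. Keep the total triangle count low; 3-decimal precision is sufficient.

v -2.159 -2.013 1.536
v -1.651 -1.426 2.214
v -0.729 -2.754 1.106
v -0.221 -2.167 1.784
v -0.869 -2.896 2.117
v -1.753 -2.438 2.383
v -0.627 -1.742 0.937
v -1.511 -1.284 1.203
v -0.704 -1.259 1.844
v -0.854 -1.972 2.573
v -1.526 -2.208 0.747
v -1.676 -2.921 1.476
v -1.714 3.297 -0.213
v -1.295 3.182 0.187
v -2.466 4.623 0.953
v -1.175 3.423 -0.009
v -1.225 3.623 -0.269
v -1.431 3.72 -0.512
v -1.726 3.682 -0.66
v -2.018 3.522 -0.666
v -2.213 3.291 -0.528
v -2.249 3.061 -0.291
v -2.116 2.906 -0.028
v -1.855 2.875 0.175
v -1.549 2.978 0.255
v 2.983 0.284 -3.338
v 3.46 -0.008 -3.121
v 1.937 -0.224 -1.722
v 3.482 0.309 -3.007
v 3.346 0.619 -2.997
v 3.094 0.822 -3.096
v 2.807 0.854 -3.272
v 2.576 0.705 -3.468
v 2.474 0.423 -3.623
v 2.533 0.096 -3.688
v 2.735 -0.171 -3.641
v 3.016 -0.294 -3.498
v 3.286 -0.233 -3.304
v 1.865 -2.599 3.26
v 2.87 -2.867 3.266
v 3.24 -1.448 4.567
v 2.235 -1.181 4.56
v 2.705 -2.318 2.714
v 3.074 -0.899 4.015
v 2.047 -1.933 2.482
v 2.417 -0.515 3.783
v 1.283 -1.939 2.705
v 1.653 -0.521 4.006
v 0.86 -2.332 3.253
v 1.23 -0.913 4.554
v 1.026 -2.881 3.805
v 1.395 -1.462 5.106
v 1.683 -3.265 4.037
v 2.053 -1.847 5.338
v 2.447 -3.259 3.814
v 2.817 -1.841 5.115
f 1 12 6
f 1 6 2
f 1 2 8
f 1 8 11
f 1 11 12
f 2 6 10
f 6 12 5
f 12 11 3
f 11 8 7
f 8 2 9
f 4 10 5
f 4 5 3
f 4 3 7
f 4 7 9
f 4 9 10
f 5 10 6
f 3 5 12
f 7 3 11
f 9 7 8
f 10 9 2
f 14 13 16
f 14 16 15
f 16 13 17
f 16 17 15
f 17 13 18
f 17 18 15
f 18 13 19
f 18 19 15
f 19 13 20
f 19 20 15
f 20 13 21
f 20 21 15
f 21 13 22
f 21 22 15
f 22 13 23
f 22 23 15
f 23 13 24
f 23 24 15
f 24 13 25
f 24 25 15
f 25 13 14
f 25 14 15
f 27 26 29
f 27 29 28
f 29 26 30
f 29 30 28
f 30 26 31
f 30 31 28
f 31 26 32
f 31 32 28
f 32 26 33
f 32 33 28
f 33 26 34
f 33 34 28
f 34 26 35
f 34 35 28
f 35 26 36
f 35 36 28
f 36 26 37
f 36 37 28
f 37 26 38
f 37 38 28
f 38 26 27
f 38 27 28
f 40 39 43
f 40 43 41
f 41 43 44
f 41 44 42
f 43 39 45
f 43 45 44
f 44 45 46
f 44 46 42
f 45 39 47
f 45 47 46
f 46 47 48
f 46 48 42
f 47 39 49
f 47 49 48
f 48 49 50
f 48 50 42
f 49 39 51
f 49 51 50
f 50 51 52
f 50 52 42
f 51 39 53
f 51 53 52
f 52 53 54
f 52 54 42
f 53 39 55
f 53 55 54
f 54 55 56
f 54 56 42
f 55 39 40
f 55 40 56
f 56 40 41
f 56 41 42



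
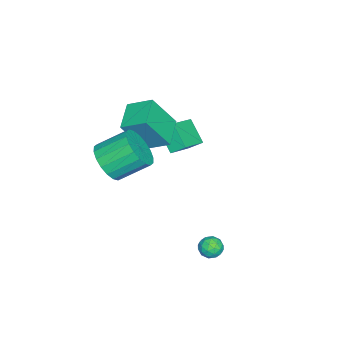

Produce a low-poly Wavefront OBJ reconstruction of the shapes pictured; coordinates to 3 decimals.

v -1.694 -3.254 1.237
v -1.676 -2.022 1.881
v -0.184 -3.056 0.816
v -0.166 -1.825 1.46
v -1.074 -4.195 3.02
v -1.056 -2.964 3.664
v 0.436 -3.998 2.599
v 0.454 -2.766 3.243
v -3.167 -1.907 -1.235
v -3.867 -2.738 -0.26
v -3.246 -1.205 -0.693
v -3.946 -2.036 0.282
v -1.674 -2.304 -0.502
v -2.374 -3.135 0.473
v -1.753 -1.602 0.04
v -2.453 -2.433 1.015
v 1.895 1.1 -2.824
v 2.509 1.12 -2.97
v 1.711 0.56 -3.67
v 2.325 0.58 -3.816
v 2.129 0.24 -3.322
v 2.243 0.574 -2.799
v 1.977 1.106 -3.841
v 2.091 1.44 -3.318
v 2.559 1.124 -3.599
v 2.653 0.589 -3.278
v 1.567 1.091 -3.362
v 1.661 0.556 -3.041
v 2.218 1.157 -2.822
v 2.002 0.523 -3.818
v 1.887 0.323 -3.527
v 2.247 0.335 -3.613
v 2.062 0.836 -2.722
v 2.423 0.848 -2.808
v 2.2 0.331 -3.015
v 1.797 0.832 -3.832
v 2.158 0.844 -3.918
v 1.973 1.345 -3.027
v 2.333 1.357 -3.113
v 2.02 1.349 -3.625
v 2.608 1.171 -3.278
v 2.5 0.854 -3.776
v 2.296 1.163 -3.79
v 2.363 1.359 -3.483
v 2.664 0.857 -3.089
v 2.555 0.54 -3.587
v 2.441 0.34 -3.297
v 2.508 0.536 -2.989
v 2.693 0.859 -3.459
v 1.665 1.14 -3.053
v 1.556 0.823 -3.551
v 1.712 1.144 -3.651
v 1.779 1.34 -3.343
v 1.72 0.826 -2.864
v 1.612 0.509 -3.362
v 1.857 0.321 -3.157
v 1.924 0.517 -2.85
v 1.527 0.821 -3.181
v 2.581 -3.849 1.895
v 3.313 -4.099 2.648
v 2.771 -2.761 3.619
v 2.039 -2.511 2.865
v 3.553 -3.795 2.363
v 3.011 -2.457 3.334
v 3.6 -3.502 1.985
v 3.058 -2.164 2.956
v 3.445 -3.278 1.589
v 2.903 -1.939 2.56
v 3.119 -3.166 1.254
v 2.577 -1.828 2.225
v 2.687 -3.19 1.045
v 2.145 -1.852 2.016
v 2.233 -3.345 1.005
v 1.691 -2.006 1.976
v 1.849 -3.599 1.141
v 1.307 -2.261 2.112
v 1.609 -3.903 1.426
v 1.067 -2.565 2.397
v 1.562 -4.196 1.804
v 1.02 -2.858 2.775
v 1.717 -4.421 2.2
v 1.175 -3.082 3.171
v 2.043 -4.532 2.535
v 1.501 -3.194 3.506
v 2.475 -4.508 2.744
v 1.933 -3.17 3.715
v 2.929 -4.354 2.784
v 2.387 -3.015 3.755
f 2 4 1
f 5 2 1
f 1 4 3
f 3 5 1
f 2 8 4
f 6 2 5
f 6 8 2
f 4 8 3
f 7 5 3
f 3 8 7
f 7 6 5
f 8 6 7
f 10 12 9
f 13 10 9
f 9 12 11
f 11 13 9
f 10 16 12
f 14 10 13
f 14 16 10
f 12 16 11
f 15 13 11
f 11 16 15
f 15 14 13
f 16 14 15
f 17 54 33
f 54 28 57
f 33 57 22
f 54 57 33
f 17 33 29
f 33 22 34
f 29 34 18
f 33 34 29
f 17 29 38
f 29 18 39
f 38 39 24
f 29 39 38
f 17 38 50
f 38 24 53
f 50 53 27
f 38 53 50
f 17 50 54
f 50 27 58
f 54 58 28
f 50 58 54
f 18 34 45
f 34 22 48
f 45 48 26
f 34 48 45
f 22 57 35
f 57 28 56
f 35 56 21
f 57 56 35
f 28 58 55
f 58 27 51
f 55 51 19
f 58 51 55
f 27 53 52
f 53 24 40
f 52 40 23
f 53 40 52
f 24 39 44
f 39 18 41
f 44 41 25
f 39 41 44
f 20 46 32
f 46 26 47
f 32 47 21
f 46 47 32
f 20 32 30
f 32 21 31
f 30 31 19
f 32 31 30
f 20 30 37
f 30 19 36
f 37 36 23
f 30 36 37
f 20 37 42
f 37 23 43
f 42 43 25
f 37 43 42
f 20 42 46
f 42 25 49
f 46 49 26
f 42 49 46
f 21 47 35
f 47 26 48
f 35 48 22
f 47 48 35
f 19 31 55
f 31 21 56
f 55 56 28
f 31 56 55
f 23 36 52
f 36 19 51
f 52 51 27
f 36 51 52
f 25 43 44
f 43 23 40
f 44 40 24
f 43 40 44
f 26 49 45
f 49 25 41
f 45 41 18
f 49 41 45
f 60 59 63
f 60 63 61
f 61 63 64
f 61 64 62
f 63 59 65
f 63 65 64
f 64 65 66
f 64 66 62
f 65 59 67
f 65 67 66
f 66 67 68
f 66 68 62
f 67 59 69
f 67 69 68
f 68 69 70
f 68 70 62
f 69 59 71
f 69 71 70
f 70 71 72
f 70 72 62
f 71 59 73
f 71 73 72
f 72 73 74
f 72 74 62
f 73 59 75
f 73 75 74
f 74 75 76
f 74 76 62
f 75 59 77
f 75 77 76
f 76 77 78
f 76 78 62
f 77 59 79
f 77 79 78
f 78 79 80
f 78 80 62
f 79 59 81
f 79 81 80
f 80 81 82
f 80 82 62
f 81 59 83
f 81 83 82
f 82 83 84
f 82 84 62
f 83 59 85
f 83 85 84
f 84 85 86
f 84 86 62
f 85 59 87
f 85 87 86
f 86 87 88
f 86 88 62
f 87 59 60
f 87 60 88
f 88 60 61
f 88 61 62



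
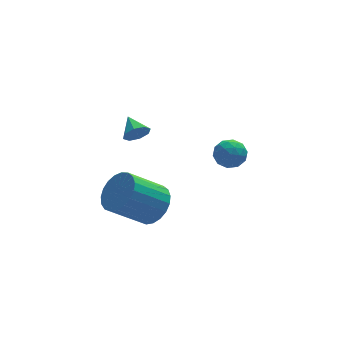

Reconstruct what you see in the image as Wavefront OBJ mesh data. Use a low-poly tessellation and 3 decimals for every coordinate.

v 0.492 1.608 0.552
v 0.751 1.993 1.163
v 1.609 1.707 0.017
v 1.868 2.092 0.628
v 1.699 1.346 0.688
v 1.009 1.285 1.019
v 1.351 2.415 0.161
v 0.661 2.354 0.492
v 1.282 2.492 0.921
v 1.497 1.831 1.247
v 0.863 1.869 -0.067
v 1.078 1.208 0.259
v 0.524 1.792 0.905
v 1.836 1.908 0.275
v 1.737 1.469 0.311
v 1.889 1.696 0.67
v 0.675 1.376 0.82
v 0.827 1.602 1.179
v 1.384 1.221 0.9
v 1.533 2.098 0.001
v 1.685 2.324 0.36
v 0.471 2.004 0.51
v 0.623 2.231 0.869
v 0.976 2.479 0.28
v 0.988 2.312 1.122
v 1.644 2.37 0.807
v 1.341 2.56 0.533
v 0.935 2.524 0.727
v 1.114 1.923 1.313
v 1.77 1.981 0.999
v 1.671 1.543 1.034
v 1.266 1.507 1.229
v 1.426 2.217 1.171
v 0.59 1.719 0.181
v 1.246 1.777 -0.133
v 1.094 2.193 -0.049
v 0.689 2.157 0.146
v 0.716 1.33 0.373
v 1.372 1.388 0.058
v 1.425 1.176 0.453
v 1.019 1.14 0.647
v 0.934 1.483 0.009
v -2.827 1.905 2.724
v -2.631 2.154 2.203
v -2.933 2.855 3.136
v -3.094 2.098 2.211
v -3.401 1.929 2.52
v -3.371 1.747 2.949
v -3.022 1.657 3.246
v -2.559 1.713 3.237
v -2.252 1.882 2.928
v -2.282 2.064 2.5
v -2.795 -0.309 -0.047
v -2.235 0.142 0.648
v -3.725 0.059 1.903
v -4.285 -0.391 1.207
v -2.413 0.466 0.458
v -3.903 0.383 1.712
v -2.657 0.656 0.18
v -4.148 0.573 1.434
v -2.925 0.679 -0.137
v -4.416 0.596 1.117
v -3.171 0.531 -0.438
v -4.661 0.449 0.816
v -3.351 0.239 -0.672
v -4.842 0.156 0.582
v -3.435 -0.148 -0.798
v -4.926 -0.231 0.456
v -3.409 -0.563 -0.794
v -4.9 -0.646 0.46
v -3.276 -0.934 -0.661
v -4.767 -1.017 0.594
v -3.06 -1.197 -0.422
v -4.551 -1.28 0.833
v -2.798 -1.306 -0.117
v -4.289 -1.389 1.137
v -2.536 -1.243 0.199
v -4.026 -1.326 1.453
v -2.318 -1.018 0.472
v -3.809 -1.101 1.727
v -2.183 -0.67 0.656
v -3.673 -0.753 1.911
v -2.153 -0.26 0.718
v -3.644 -0.343 1.973
f 1 38 17
f 38 12 41
f 17 41 6
f 38 41 17
f 1 17 13
f 17 6 18
f 13 18 2
f 17 18 13
f 1 13 22
f 13 2 23
f 22 23 8
f 13 23 22
f 1 22 34
f 22 8 37
f 34 37 11
f 22 37 34
f 1 34 38
f 34 11 42
f 38 42 12
f 34 42 38
f 2 18 29
f 18 6 32
f 29 32 10
f 18 32 29
f 6 41 19
f 41 12 40
f 19 40 5
f 41 40 19
f 12 42 39
f 42 11 35
f 39 35 3
f 42 35 39
f 11 37 36
f 37 8 24
f 36 24 7
f 37 24 36
f 8 23 28
f 23 2 25
f 28 25 9
f 23 25 28
f 4 30 16
f 30 10 31
f 16 31 5
f 30 31 16
f 4 16 14
f 16 5 15
f 14 15 3
f 16 15 14
f 4 14 21
f 14 3 20
f 21 20 7
f 14 20 21
f 4 21 26
f 21 7 27
f 26 27 9
f 21 27 26
f 4 26 30
f 26 9 33
f 30 33 10
f 26 33 30
f 5 31 19
f 31 10 32
f 19 32 6
f 31 32 19
f 3 15 39
f 15 5 40
f 39 40 12
f 15 40 39
f 7 20 36
f 20 3 35
f 36 35 11
f 20 35 36
f 9 27 28
f 27 7 24
f 28 24 8
f 27 24 28
f 10 33 29
f 33 9 25
f 29 25 2
f 33 25 29
f 44 43 46
f 44 46 45
f 46 43 47
f 46 47 45
f 47 43 48
f 47 48 45
f 48 43 49
f 48 49 45
f 49 43 50
f 49 50 45
f 50 43 51
f 50 51 45
f 51 43 52
f 51 52 45
f 52 43 44
f 52 44 45
f 54 53 57
f 54 57 55
f 55 57 58
f 55 58 56
f 57 53 59
f 57 59 58
f 58 59 60
f 58 60 56
f 59 53 61
f 59 61 60
f 60 61 62
f 60 62 56
f 61 53 63
f 61 63 62
f 62 63 64
f 62 64 56
f 63 53 65
f 63 65 64
f 64 65 66
f 64 66 56
f 65 53 67
f 65 67 66
f 66 67 68
f 66 68 56
f 67 53 69
f 67 69 68
f 68 69 70
f 68 70 56
f 69 53 71
f 69 71 70
f 70 71 72
f 70 72 56
f 71 53 73
f 71 73 72
f 72 73 74
f 72 74 56
f 73 53 75
f 73 75 74
f 74 75 76
f 74 76 56
f 75 53 77
f 75 77 76
f 76 77 78
f 76 78 56
f 77 53 79
f 77 79 78
f 78 79 80
f 78 80 56
f 79 53 81
f 79 81 80
f 80 81 82
f 80 82 56
f 81 53 83
f 81 83 82
f 82 83 84
f 82 84 56
f 83 53 54
f 83 54 84
f 84 54 55
f 84 55 56



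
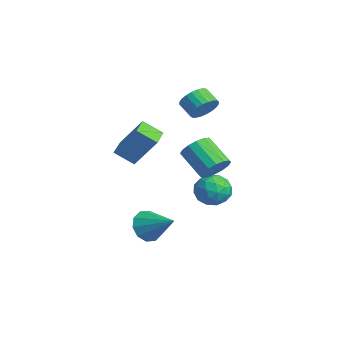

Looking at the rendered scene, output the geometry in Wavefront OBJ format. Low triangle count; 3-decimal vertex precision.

v 2.105 -1.354 -2.737
v 2.714 -1.663 -3.454
v 3.615 -0.546 -1.803
v 2.51 -1.106 -3.606
v 2.152 -0.644 -3.426
v 1.775 -0.454 -2.982
v 1.525 -0.607 -2.445
v 1.497 -1.045 -2.02
v 1.701 -1.602 -1.868
v 2.059 -2.064 -2.048
v 2.436 -2.254 -2.491
v 2.686 -2.101 -3.028
v -1.806 3.818 -1.349
v -1.229 3.182 -0.942
v -2.657 2.626 0.215
v -3.234 3.262 -0.191
v -1.174 3.592 -0.677
v -2.601 3.036 0.48
v -1.288 4.063 -0.591
v -2.715 3.507 0.566
v -1.541 4.468 -0.709
v -2.968 3.912 0.449
v -1.865 4.699 -0.997
v -3.292 4.143 0.16
v -2.173 4.694 -1.38
v -3.601 4.138 -0.223
v -2.383 4.454 -1.755
v -3.811 3.898 -0.598
v -2.439 4.044 -2.02
v -3.866 3.488 -0.863
v -2.325 3.573 -2.106
v -3.752 3.017 -0.949
v -2.072 3.168 -1.989
v -3.499 2.612 -0.831
v -1.748 2.937 -1.7
v -3.175 2.381 -0.543
v -1.439 2.942 -1.317
v -2.867 2.386 -0.16
v -2.73 3.568 2.663
v -2.328 3.873 3.384
v -3.167 3.576 3.978
v -3.57 3.272 3.257
v -2.5 4.152 3.28
v -3.339 3.855 3.874
v -2.707 4.341 3.083
v -3.546 4.045 3.677
v -2.917 4.414 2.821
v -3.757 4.117 3.415
v -3.099 4.357 2.536
v -3.939 4.06 3.13
v -3.225 4.18 2.27
v -4.064 3.884 2.863
v -3.276 3.911 2.063
v -4.115 3.614 2.657
v -3.243 3.589 1.948
v -4.083 3.292 2.542
v -3.133 3.264 1.942
v -3.972 2.967 2.536
v -2.961 2.985 2.046
v -3.8 2.688 2.64
v -2.754 2.795 2.243
v -3.593 2.499 2.837
v -2.543 2.723 2.505
v -3.383 2.426 3.099
v -2.361 2.78 2.79
v -3.201 2.483 3.384
v -2.236 2.956 3.057
v -3.075 2.66 3.65
v -2.185 3.226 3.263
v -3.024 2.929 3.857
v -2.217 3.548 3.378
v -3.057 3.251 3.972
v -2.445 5.012 -3.164
v -1.728 4.323 -2.709
v -3.392 3.637 -3.751
v -2.675 2.948 -3.296
v -3.323 3.559 -2.663
v -2.738 4.409 -2.299
v -2.382 3.551 -4.161
v -1.797 4.401 -3.797
v -1.689 3.42 -3.325
v -2.271 3.425 -2.399
v -2.849 4.535 -4.061
v -3.431 4.54 -3.135
v -2.004 4.788 -2.884
v -3.116 3.172 -3.576
v -3.498 3.531 -3.203
v -3.076 3.126 -2.936
v -2.597 4.838 -2.644
v -2.176 4.434 -2.377
v -3.114 3.985 -2.35
v -2.944 3.526 -4.083
v -2.523 3.122 -3.816
v -2.044 4.834 -3.524
v -1.622 4.429 -3.257
v -2.006 3.975 -4.11
v -1.559 3.853 -2.979
v -2.115 3.045 -3.325
v -1.943 3.399 -3.833
v -1.599 3.898 -3.619
v -1.901 3.856 -2.435
v -2.457 3.048 -2.781
v -2.839 3.407 -2.408
v -2.495 3.906 -2.195
v -1.878 3.325 -2.797
v -2.663 4.912 -3.679
v -3.219 4.104 -4.025
v -2.625 4.054 -4.265
v -2.281 4.553 -4.052
v -3.005 4.915 -3.135
v -3.561 4.107 -3.481
v -3.521 4.062 -2.841
v -3.177 4.561 -2.627
v -3.242 4.635 -3.663
v 1.148 -1.357 1.815
v 0.647 -2.233 2.536
v 1.9 -0.453 3.432
v 1.399 -1.328 4.154
v 2.241 -2.072 1.706
v 1.74 -2.947 2.428
v 2.993 -1.167 3.324
v 2.492 -2.043 4.045
f 2 1 4
f 2 4 3
f 4 1 5
f 4 5 3
f 5 1 6
f 5 6 3
f 6 1 7
f 6 7 3
f 7 1 8
f 7 8 3
f 8 1 9
f 8 9 3
f 9 1 10
f 9 10 3
f 10 1 11
f 10 11 3
f 11 1 12
f 11 12 3
f 12 1 2
f 12 2 3
f 14 13 17
f 14 17 15
f 15 17 18
f 15 18 16
f 17 13 19
f 17 19 18
f 18 19 20
f 18 20 16
f 19 13 21
f 19 21 20
f 20 21 22
f 20 22 16
f 21 13 23
f 21 23 22
f 22 23 24
f 22 24 16
f 23 13 25
f 23 25 24
f 24 25 26
f 24 26 16
f 25 13 27
f 25 27 26
f 26 27 28
f 26 28 16
f 27 13 29
f 27 29 28
f 28 29 30
f 28 30 16
f 29 13 31
f 29 31 30
f 30 31 32
f 30 32 16
f 31 13 33
f 31 33 32
f 32 33 34
f 32 34 16
f 33 13 35
f 33 35 34
f 34 35 36
f 34 36 16
f 35 13 37
f 35 37 36
f 36 37 38
f 36 38 16
f 37 13 14
f 37 14 38
f 38 14 15
f 38 15 16
f 40 39 43
f 40 43 41
f 41 43 44
f 41 44 42
f 43 39 45
f 43 45 44
f 44 45 46
f 44 46 42
f 45 39 47
f 45 47 46
f 46 47 48
f 46 48 42
f 47 39 49
f 47 49 48
f 48 49 50
f 48 50 42
f 49 39 51
f 49 51 50
f 50 51 52
f 50 52 42
f 51 39 53
f 51 53 52
f 52 53 54
f 52 54 42
f 53 39 55
f 53 55 54
f 54 55 56
f 54 56 42
f 55 39 57
f 55 57 56
f 56 57 58
f 56 58 42
f 57 39 59
f 57 59 58
f 58 59 60
f 58 60 42
f 59 39 61
f 59 61 60
f 60 61 62
f 60 62 42
f 61 39 63
f 61 63 62
f 62 63 64
f 62 64 42
f 63 39 65
f 63 65 64
f 64 65 66
f 64 66 42
f 65 39 67
f 65 67 66
f 66 67 68
f 66 68 42
f 67 39 69
f 67 69 68
f 68 69 70
f 68 70 42
f 69 39 71
f 69 71 70
f 70 71 72
f 70 72 42
f 71 39 40
f 71 40 72
f 72 40 41
f 72 41 42
f 73 110 89
f 110 84 113
f 89 113 78
f 110 113 89
f 73 89 85
f 89 78 90
f 85 90 74
f 89 90 85
f 73 85 94
f 85 74 95
f 94 95 80
f 85 95 94
f 73 94 106
f 94 80 109
f 106 109 83
f 94 109 106
f 73 106 110
f 106 83 114
f 110 114 84
f 106 114 110
f 74 90 101
f 90 78 104
f 101 104 82
f 90 104 101
f 78 113 91
f 113 84 112
f 91 112 77
f 113 112 91
f 84 114 111
f 114 83 107
f 111 107 75
f 114 107 111
f 83 109 108
f 109 80 96
f 108 96 79
f 109 96 108
f 80 95 100
f 95 74 97
f 100 97 81
f 95 97 100
f 76 102 88
f 102 82 103
f 88 103 77
f 102 103 88
f 76 88 86
f 88 77 87
f 86 87 75
f 88 87 86
f 76 86 93
f 86 75 92
f 93 92 79
f 86 92 93
f 76 93 98
f 93 79 99
f 98 99 81
f 93 99 98
f 76 98 102
f 98 81 105
f 102 105 82
f 98 105 102
f 77 103 91
f 103 82 104
f 91 104 78
f 103 104 91
f 75 87 111
f 87 77 112
f 111 112 84
f 87 112 111
f 79 92 108
f 92 75 107
f 108 107 83
f 92 107 108
f 81 99 100
f 99 79 96
f 100 96 80
f 99 96 100
f 82 105 101
f 105 81 97
f 101 97 74
f 105 97 101
f 116 118 115
f 119 116 115
f 115 118 117
f 117 119 115
f 116 122 118
f 120 116 119
f 120 122 116
f 118 122 117
f 121 119 117
f 117 122 121
f 121 120 119
f 122 120 121



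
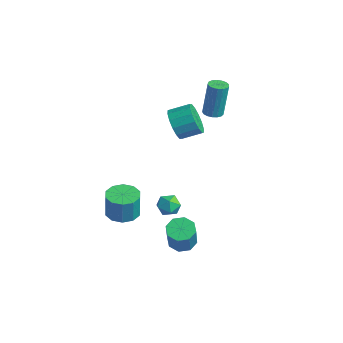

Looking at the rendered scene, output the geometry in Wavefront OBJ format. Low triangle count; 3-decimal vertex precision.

v -2.481 3.68 2.033
v -1.975 3.615 2.02
v -1.894 3.856 3.953
v -2.399 3.92 3.967
v -2.004 3.856 1.991
v -1.923 4.096 3.925
v -2.142 4.056 1.972
v -2.061 4.297 3.906
v -2.358 4.17 1.967
v -2.276 4.411 3.9
v -2.602 4.172 1.977
v -2.52 4.413 3.911
v -2.818 4.061 2
v -2.736 4.301 3.933
v -2.957 3.863 2.031
v -2.875 4.103 3.964
v -2.987 3.622 2.062
v -2.905 3.863 3.995
v -2.901 3.395 2.086
v -2.819 3.636 4.02
v -2.718 3.233 2.099
v -2.637 3.474 4.032
v -2.482 3.174 2.096
v -2.4 3.414 4.03
v -2.245 3.23 2.079
v -2.163 3.47 4.013
v -2.062 3.389 2.052
v -1.98 3.63 3.985
v 0.515 0.105 -1.235
v 0.924 -0.263 -1.586
v 0.256 -0.737 -0.654
v 0.665 -1.105 -1.005
v 0.9 -0.648 -0.604
v 1.06 -0.128 -0.963
v 0.12 -0.872 -1.277
v 0.28 -0.352 -1.636
v 0.679 -0.867 -1.612
v 1.162 -0.728 -1.196
v 0.018 -0.272 -1.044
v 0.501 -0.133 -0.628
v -3.469 2.153 1.128
v -3.097 1.649 1.802
v -2.599 2.583 2.226
v -2.971 3.087 1.552
v -2.777 1.639 1.449
v -2.279 2.573 1.873
v -2.642 1.766 1.011
v -2.145 2.7 1.435
v -2.729 1.997 0.603
v -2.232 2.931 1.027
v -3.014 2.27 0.337
v -2.517 3.204 0.761
v -3.421 2.511 0.282
v -2.924 3.446 0.706
v -3.841 2.657 0.454
v -3.343 3.591 0.878
v -4.161 2.667 0.807
v -3.663 3.601 1.231
v -4.295 2.54 1.245
v -3.798 3.474 1.669
v -4.208 2.309 1.653
v -3.711 3.243 2.077
v -3.923 2.036 1.919
v -3.426 2.97 2.343
v -3.516 1.794 1.974
v -3.019 2.729 2.398
v 1.795 -0.488 -2.767
v 2.21 -0.915 -3.136
v 3 -1.438 -1.642
v 2.585 -1.012 -1.273
v 2.42 -0.425 -3.076
v 3.21 -0.949 -1.581
v 2.264 0.027 -2.835
v 3.054 -0.497 -1.34
v 1.833 0.178 -2.554
v 2.624 -0.346 -1.06
v 1.38 -0.062 -2.398
v 2.17 -0.585 -0.904
v 1.17 -0.551 -2.459
v 1.96 -1.075 -0.964
v 1.326 -1.003 -2.7
v 2.116 -1.527 -1.205
v 1.756 -1.154 -2.98
v 2.547 -1.678 -1.486
v -0.212 -2.456 -1.399
v 0.391 -1.902 -1.444
v 0.555 -1.97 -0.086
v -0.048 -2.524 -0.041
v -0.046 -1.653 -1.379
v 0.118 -1.721 -0.021
v -0.546 -1.711 -1.321
v -0.382 -1.779 0.037
v -0.919 -2.053 -1.294
v -0.754 -2.122 0.065
v -1.021 -2.549 -1.306
v -0.857 -2.618 0.052
v -0.815 -3.01 -1.354
v -0.651 -3.078 0.004
v -0.378 -3.259 -1.419
v -0.214 -3.327 -0.061
v 0.122 -3.201 -1.477
v 0.286 -3.269 -0.119
v 0.494 -2.858 -1.505
v 0.659 -2.927 -0.146
v 0.597 -2.362 -1.492
v 0.761 -2.431 -0.134
f 2 1 5
f 2 5 3
f 3 5 6
f 3 6 4
f 5 1 7
f 5 7 6
f 6 7 8
f 6 8 4
f 7 1 9
f 7 9 8
f 8 9 10
f 8 10 4
f 9 1 11
f 9 11 10
f 10 11 12
f 10 12 4
f 11 1 13
f 11 13 12
f 12 13 14
f 12 14 4
f 13 1 15
f 13 15 14
f 14 15 16
f 14 16 4
f 15 1 17
f 15 17 16
f 16 17 18
f 16 18 4
f 17 1 19
f 17 19 18
f 18 19 20
f 18 20 4
f 19 1 21
f 19 21 20
f 20 21 22
f 20 22 4
f 21 1 23
f 21 23 22
f 22 23 24
f 22 24 4
f 23 1 25
f 23 25 24
f 24 25 26
f 24 26 4
f 25 1 27
f 25 27 26
f 26 27 28
f 26 28 4
f 27 1 2
f 27 2 28
f 28 2 3
f 28 3 4
f 29 40 34
f 29 34 30
f 29 30 36
f 29 36 39
f 29 39 40
f 30 34 38
f 34 40 33
f 40 39 31
f 39 36 35
f 36 30 37
f 32 38 33
f 32 33 31
f 32 31 35
f 32 35 37
f 32 37 38
f 33 38 34
f 31 33 40
f 35 31 39
f 37 35 36
f 38 37 30
f 42 41 45
f 42 45 43
f 43 45 46
f 43 46 44
f 45 41 47
f 45 47 46
f 46 47 48
f 46 48 44
f 47 41 49
f 47 49 48
f 48 49 50
f 48 50 44
f 49 41 51
f 49 51 50
f 50 51 52
f 50 52 44
f 51 41 53
f 51 53 52
f 52 53 54
f 52 54 44
f 53 41 55
f 53 55 54
f 54 55 56
f 54 56 44
f 55 41 57
f 55 57 56
f 56 57 58
f 56 58 44
f 57 41 59
f 57 59 58
f 58 59 60
f 58 60 44
f 59 41 61
f 59 61 60
f 60 61 62
f 60 62 44
f 61 41 63
f 61 63 62
f 62 63 64
f 62 64 44
f 63 41 65
f 63 65 64
f 64 65 66
f 64 66 44
f 65 41 42
f 65 42 66
f 66 42 43
f 66 43 44
f 68 67 71
f 68 71 69
f 69 71 72
f 69 72 70
f 71 67 73
f 71 73 72
f 72 73 74
f 72 74 70
f 73 67 75
f 73 75 74
f 74 75 76
f 74 76 70
f 75 67 77
f 75 77 76
f 76 77 78
f 76 78 70
f 77 67 79
f 77 79 78
f 78 79 80
f 78 80 70
f 79 67 81
f 79 81 80
f 80 81 82
f 80 82 70
f 81 67 83
f 81 83 82
f 82 83 84
f 82 84 70
f 83 67 68
f 83 68 84
f 84 68 69
f 84 69 70
f 86 85 89
f 86 89 87
f 87 89 90
f 87 90 88
f 89 85 91
f 89 91 90
f 90 91 92
f 90 92 88
f 91 85 93
f 91 93 92
f 92 93 94
f 92 94 88
f 93 85 95
f 93 95 94
f 94 95 96
f 94 96 88
f 95 85 97
f 95 97 96
f 96 97 98
f 96 98 88
f 97 85 99
f 97 99 98
f 98 99 100
f 98 100 88
f 99 85 101
f 99 101 100
f 100 101 102
f 100 102 88
f 101 85 103
f 101 103 102
f 102 103 104
f 102 104 88
f 103 85 105
f 103 105 104
f 104 105 106
f 104 106 88
f 105 85 86
f 105 86 106
f 106 86 87
f 106 87 88



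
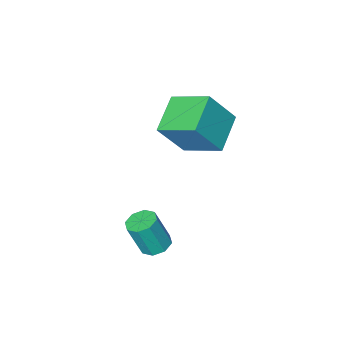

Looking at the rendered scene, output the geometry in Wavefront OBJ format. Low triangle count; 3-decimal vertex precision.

v 3.628 1.773 -3.837
v 4.028 1.377 -4.046
v 4.472 1.112 -2.691
v 4.072 1.507 -2.483
v 4.199 1.802 -4.019
v 4.643 1.537 -2.664
v 4.036 2.21 -3.885
v 4.48 1.945 -2.53
v 3.634 2.362 -3.724
v 4.077 2.096 -2.369
v 3.228 2.168 -3.629
v 3.672 1.903 -2.274
v 3.057 1.743 -3.656
v 3.501 1.478 -2.301
v 3.22 1.335 -3.79
v 3.664 1.07 -2.435
v 3.623 1.184 -3.951
v 4.066 0.918 -2.596
v 0.265 -0.847 -0.328
v -0.429 0.534 0.38
v 1.429 0.065 -0.967
v 0.735 1.446 -0.259
v 1.225 -1.086 1.079
v 0.531 0.295 1.787
v 2.389 -0.174 0.44
v 1.695 1.207 1.148
f 2 1 5
f 2 5 3
f 3 5 6
f 3 6 4
f 5 1 7
f 5 7 6
f 6 7 8
f 6 8 4
f 7 1 9
f 7 9 8
f 8 9 10
f 8 10 4
f 9 1 11
f 9 11 10
f 10 11 12
f 10 12 4
f 11 1 13
f 11 13 12
f 12 13 14
f 12 14 4
f 13 1 15
f 13 15 14
f 14 15 16
f 14 16 4
f 15 1 17
f 15 17 16
f 16 17 18
f 16 18 4
f 17 1 2
f 17 2 18
f 18 2 3
f 18 3 4
f 20 22 19
f 23 20 19
f 19 22 21
f 21 23 19
f 20 26 22
f 24 20 23
f 24 26 20
f 22 26 21
f 25 23 21
f 21 26 25
f 25 24 23
f 26 24 25



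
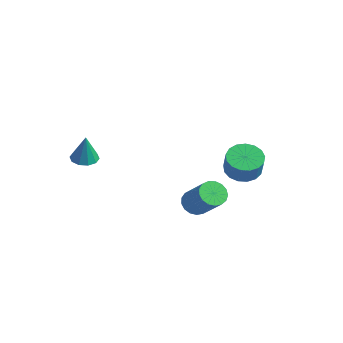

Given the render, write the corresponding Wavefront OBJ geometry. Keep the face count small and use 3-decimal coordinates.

v 1.212 -1.55 -3.511
v 1.622 -1.813 -3.942
v 2.857 -1.892 -2.72
v 2.448 -1.63 -2.289
v 1.67 -1.507 -3.971
v 2.905 -1.586 -2.748
v 1.613 -1.211 -3.894
v 2.848 -1.29 -2.672
v 1.464 -0.992 -3.73
v 2.7 -1.072 -2.507
v 1.258 -0.902 -3.515
v 2.493 -0.981 -2.293
v 1.041 -0.96 -3.3
v 2.277 -1.039 -2.077
v 0.863 -1.153 -3.133
v 2.099 -1.233 -1.91
v 0.766 -1.438 -3.053
v 2.001 -1.517 -1.83
v 0.77 -1.748 -3.077
v 2.006 -1.827 -1.855
v 0.876 -2.012 -3.202
v 2.112 -2.092 -1.979
v 1.059 -2.171 -3.397
v 2.295 -2.251 -2.174
v 1.277 -2.188 -3.618
v 2.512 -2.268 -2.396
v 1.48 -2.059 -3.815
v 2.716 -2.138 -2.592
v -3.517 -3.71 -2.219
v -3.195 -4.245 -2.304
v -3.283 -3.79 -0.841
v -2.944 -3.948 -2.33
v -2.912 -3.561 -2.313
v -3.111 -3.23 -2.26
v -3.465 -3.083 -2.192
v -3.839 -3.175 -2.134
v -4.09 -3.472 -2.108
v -4.122 -3.86 -2.125
v -3.923 -4.19 -2.178
v -3.569 -4.338 -2.246
v 0.86 1.328 -2.729
v 1.545 1.755 -2.922
v 1.986 1.499 -1.925
v 1.3 1.072 -1.731
v 1.31 2.025 -2.749
v 1.751 1.769 -1.752
v 0.973 2.135 -2.571
v 1.413 1.879 -1.574
v 0.609 2.061 -2.43
v 1.05 1.804 -1.432
v 0.303 1.818 -2.356
v 0.744 1.562 -1.359
v 0.124 1.464 -2.369
v 0.565 1.207 -1.371
v 0.114 1.078 -2.463
v 0.555 0.822 -1.466
v 0.275 0.75 -2.619
v 0.715 0.493 -1.621
v 0.569 0.554 -2.799
v 1.01 0.298 -1.802
v 0.931 0.535 -2.964
v 1.371 0.279 -1.966
v 1.275 0.698 -3.074
v 1.716 0.442 -2.077
v 1.525 1.006 -3.106
v 1.966 0.75 -2.108
v 1.622 1.387 -3.051
v 2.063 1.131 -2.053
f 2 1 5
f 2 5 3
f 3 5 6
f 3 6 4
f 5 1 7
f 5 7 6
f 6 7 8
f 6 8 4
f 7 1 9
f 7 9 8
f 8 9 10
f 8 10 4
f 9 1 11
f 9 11 10
f 10 11 12
f 10 12 4
f 11 1 13
f 11 13 12
f 12 13 14
f 12 14 4
f 13 1 15
f 13 15 14
f 14 15 16
f 14 16 4
f 15 1 17
f 15 17 16
f 16 17 18
f 16 18 4
f 17 1 19
f 17 19 18
f 18 19 20
f 18 20 4
f 19 1 21
f 19 21 20
f 20 21 22
f 20 22 4
f 21 1 23
f 21 23 22
f 22 23 24
f 22 24 4
f 23 1 25
f 23 25 24
f 24 25 26
f 24 26 4
f 25 1 27
f 25 27 26
f 26 27 28
f 26 28 4
f 27 1 2
f 27 2 28
f 28 2 3
f 28 3 4
f 30 29 32
f 30 32 31
f 32 29 33
f 32 33 31
f 33 29 34
f 33 34 31
f 34 29 35
f 34 35 31
f 35 29 36
f 35 36 31
f 36 29 37
f 36 37 31
f 37 29 38
f 37 38 31
f 38 29 39
f 38 39 31
f 39 29 40
f 39 40 31
f 40 29 30
f 40 30 31
f 42 41 45
f 42 45 43
f 43 45 46
f 43 46 44
f 45 41 47
f 45 47 46
f 46 47 48
f 46 48 44
f 47 41 49
f 47 49 48
f 48 49 50
f 48 50 44
f 49 41 51
f 49 51 50
f 50 51 52
f 50 52 44
f 51 41 53
f 51 53 52
f 52 53 54
f 52 54 44
f 53 41 55
f 53 55 54
f 54 55 56
f 54 56 44
f 55 41 57
f 55 57 56
f 56 57 58
f 56 58 44
f 57 41 59
f 57 59 58
f 58 59 60
f 58 60 44
f 59 41 61
f 59 61 60
f 60 61 62
f 60 62 44
f 61 41 63
f 61 63 62
f 62 63 64
f 62 64 44
f 63 41 65
f 63 65 64
f 64 65 66
f 64 66 44
f 65 41 67
f 65 67 66
f 66 67 68
f 66 68 44
f 67 41 42
f 67 42 68
f 68 42 43
f 68 43 44



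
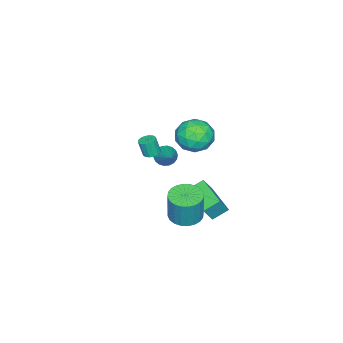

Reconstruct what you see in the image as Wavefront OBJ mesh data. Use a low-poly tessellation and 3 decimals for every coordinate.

v 2.045 0.881 3.238
v 2.531 0.778 3.178
v 2.6 0.516 4.182
v 2.115 0.619 4.242
v 2.523 1.028 3.243
v 2.593 0.767 4.247
v 2.387 1.239 3.307
v 2.457 0.977 4.312
v 2.16 1.354 3.353
v 2.229 1.092 4.357
v 1.902 1.342 3.368
v 1.971 1.08 4.372
v 1.682 1.206 3.348
v 1.752 0.945 4.352
v 1.56 0.984 3.298
v 1.629 0.722 4.302
v 1.567 0.733 3.233
v 1.637 0.472 4.237
v 1.703 0.523 3.168
v 1.773 0.261 4.173
v 1.931 0.408 3.123
v 2 0.146 4.127
v 2.189 0.42 3.108
v 2.258 0.158 4.112
v 2.408 0.555 3.128
v 2.478 0.294 4.132
v -1.957 1.356 -3.273
v -1.248 1.17 -2.092
v -2.718 1.98 -2.718
v -2.009 1.794 -1.537
v -0.871 3.026 -3.663
v -0.162 2.84 -2.482
v -1.632 3.65 -3.108
v -0.923 3.464 -1.927
v -2.356 2.199 2.323
v -1.402 1.936 1.646
v -2.918 0.344 2.254
v -1.964 0.081 1.577
v -1.818 0.381 2.728
v -1.47 1.527 2.771
v -2.85 0.753 1.129
v -2.502 1.899 1.172
v -1.708 1.042 0.908
v -1.07 0.812 1.897
v -3.25 1.468 2.003
v -2.612 1.238 2.992
v -1.83 2.23 1.99
v -2.49 0.05 1.91
v -2.404 0.226 2.586
v -1.844 0.071 2.188
v -1.87 1.99 2.652
v -1.309 1.835 2.254
v -1.553 0.921 2.89
v -3.011 0.445 1.646
v -2.45 0.29 1.248
v -2.476 2.209 1.712
v -1.916 2.054 1.314
v -2.767 1.359 1.01
v -1.449 1.55 1.159
v -1.779 0.459 1.119
v -2.3 0.855 0.855
v -2.095 1.528 0.88
v -1.074 1.415 1.74
v -1.404 0.324 1.699
v -1.318 0.501 2.376
v -1.114 1.174 2.401
v -1.253 0.889 1.306
v -2.916 1.956 2.201
v -3.246 0.865 2.16
v -3.206 1.106 1.499
v -3.002 1.779 1.524
v -2.541 1.821 2.781
v -2.871 0.73 2.741
v -2.225 0.752 3.02
v -2.02 1.425 3.045
v -3.067 1.391 2.594
v -4.507 -2.117 -2.679
v -3.95 -2.493 -2.937
v -3.133 -0.903 -1.481
v -3.978 -2.254 -3.147
v -4.11 -1.987 -3.266
v -4.322 -1.746 -3.267
v -4.57 -1.579 -3.153
v -4.805 -1.518 -2.944
v -4.982 -1.576 -2.683
v -5.064 -1.741 -2.421
v -5.036 -1.98 -2.21
v -4.904 -2.247 -2.092
v -4.692 -2.488 -2.09
v -4.444 -2.655 -2.205
v -4.209 -2.716 -2.414
v -4.032 -2.658 -2.675
v 2.97 3.492 -0.196
v 3.543 2.723 -0.218
v 3.823 2.878 1.654
v 3.25 3.648 1.676
v 3.789 2.999 -0.278
v 4.069 3.154 1.595
v 3.91 3.35 -0.325
v 4.191 3.505 1.547
v 3.888 3.723 -0.353
v 4.169 3.878 1.52
v 3.727 4.06 -0.357
v 4.007 4.216 1.516
v 3.45 4.312 -0.336
v 3.73 4.467 1.537
v 3.1 4.439 -0.294
v 3.38 4.594 1.579
v 2.73 4.421 -0.237
v 3.011 4.576 1.635
v 2.397 4.262 -0.174
v 2.677 4.417 1.698
v 2.151 3.986 -0.115
v 2.431 4.141 1.758
v 2.029 3.635 -0.067
v 2.31 3.79 1.805
v 2.051 3.262 -0.04
v 2.332 3.417 1.833
v 2.213 2.924 -0.036
v 2.493 3.08 1.837
v 2.49 2.673 -0.057
v 2.77 2.828 1.816
v 2.84 2.546 -0.099
v 3.12 2.701 1.774
v 3.209 2.564 -0.155
v 3.49 2.719 1.717
f 2 1 5
f 2 5 3
f 3 5 6
f 3 6 4
f 5 1 7
f 5 7 6
f 6 7 8
f 6 8 4
f 7 1 9
f 7 9 8
f 8 9 10
f 8 10 4
f 9 1 11
f 9 11 10
f 10 11 12
f 10 12 4
f 11 1 13
f 11 13 12
f 12 13 14
f 12 14 4
f 13 1 15
f 13 15 14
f 14 15 16
f 14 16 4
f 15 1 17
f 15 17 16
f 16 17 18
f 16 18 4
f 17 1 19
f 17 19 18
f 18 19 20
f 18 20 4
f 19 1 21
f 19 21 20
f 20 21 22
f 20 22 4
f 21 1 23
f 21 23 22
f 22 23 24
f 22 24 4
f 23 1 25
f 23 25 24
f 24 25 26
f 24 26 4
f 25 1 2
f 25 2 26
f 26 2 3
f 26 3 4
f 28 30 27
f 31 28 27
f 27 30 29
f 29 31 27
f 28 34 30
f 32 28 31
f 32 34 28
f 30 34 29
f 33 31 29
f 29 34 33
f 33 32 31
f 34 32 33
f 35 72 51
f 72 46 75
f 51 75 40
f 72 75 51
f 35 51 47
f 51 40 52
f 47 52 36
f 51 52 47
f 35 47 56
f 47 36 57
f 56 57 42
f 47 57 56
f 35 56 68
f 56 42 71
f 68 71 45
f 56 71 68
f 35 68 72
f 68 45 76
f 72 76 46
f 68 76 72
f 36 52 63
f 52 40 66
f 63 66 44
f 52 66 63
f 40 75 53
f 75 46 74
f 53 74 39
f 75 74 53
f 46 76 73
f 76 45 69
f 73 69 37
f 76 69 73
f 45 71 70
f 71 42 58
f 70 58 41
f 71 58 70
f 42 57 62
f 57 36 59
f 62 59 43
f 57 59 62
f 38 64 50
f 64 44 65
f 50 65 39
f 64 65 50
f 38 50 48
f 50 39 49
f 48 49 37
f 50 49 48
f 38 48 55
f 48 37 54
f 55 54 41
f 48 54 55
f 38 55 60
f 55 41 61
f 60 61 43
f 55 61 60
f 38 60 64
f 60 43 67
f 64 67 44
f 60 67 64
f 39 65 53
f 65 44 66
f 53 66 40
f 65 66 53
f 37 49 73
f 49 39 74
f 73 74 46
f 49 74 73
f 41 54 70
f 54 37 69
f 70 69 45
f 54 69 70
f 43 61 62
f 61 41 58
f 62 58 42
f 61 58 62
f 44 67 63
f 67 43 59
f 63 59 36
f 67 59 63
f 78 77 80
f 78 80 79
f 80 77 81
f 80 81 79
f 81 77 82
f 81 82 79
f 82 77 83
f 82 83 79
f 83 77 84
f 83 84 79
f 84 77 85
f 84 85 79
f 85 77 86
f 85 86 79
f 86 77 87
f 86 87 79
f 87 77 88
f 87 88 79
f 88 77 89
f 88 89 79
f 89 77 90
f 89 90 79
f 90 77 91
f 90 91 79
f 91 77 92
f 91 92 79
f 92 77 78
f 92 78 79
f 94 93 97
f 94 97 95
f 95 97 98
f 95 98 96
f 97 93 99
f 97 99 98
f 98 99 100
f 98 100 96
f 99 93 101
f 99 101 100
f 100 101 102
f 100 102 96
f 101 93 103
f 101 103 102
f 102 103 104
f 102 104 96
f 103 93 105
f 103 105 104
f 104 105 106
f 104 106 96
f 105 93 107
f 105 107 106
f 106 107 108
f 106 108 96
f 107 93 109
f 107 109 108
f 108 109 110
f 108 110 96
f 109 93 111
f 109 111 110
f 110 111 112
f 110 112 96
f 111 93 113
f 111 113 112
f 112 113 114
f 112 114 96
f 113 93 115
f 113 115 114
f 114 115 116
f 114 116 96
f 115 93 117
f 115 117 116
f 116 117 118
f 116 118 96
f 117 93 119
f 117 119 118
f 118 119 120
f 118 120 96
f 119 93 121
f 119 121 120
f 120 121 122
f 120 122 96
f 121 93 123
f 121 123 122
f 122 123 124
f 122 124 96
f 123 93 125
f 123 125 124
f 124 125 126
f 124 126 96
f 125 93 94
f 125 94 126
f 126 94 95
f 126 95 96

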